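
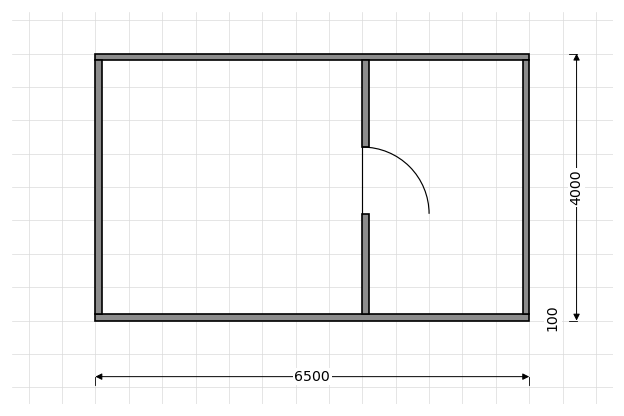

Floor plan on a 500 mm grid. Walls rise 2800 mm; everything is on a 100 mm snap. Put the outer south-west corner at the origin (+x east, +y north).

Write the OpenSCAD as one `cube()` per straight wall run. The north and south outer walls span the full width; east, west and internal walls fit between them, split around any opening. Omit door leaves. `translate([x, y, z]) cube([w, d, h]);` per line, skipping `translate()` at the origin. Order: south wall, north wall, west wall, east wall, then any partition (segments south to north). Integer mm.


cube([6500, 100, 2800]);
translate([0, 3900, 0]) cube([6500, 100, 2800]);
translate([0, 100, 0]) cube([100, 3800, 2800]);
translate([6400, 100, 0]) cube([100, 3800, 2800]);
translate([4000, 100, 0]) cube([100, 1500, 2800]);
translate([4000, 2600, 0]) cube([100, 1300, 2800]);


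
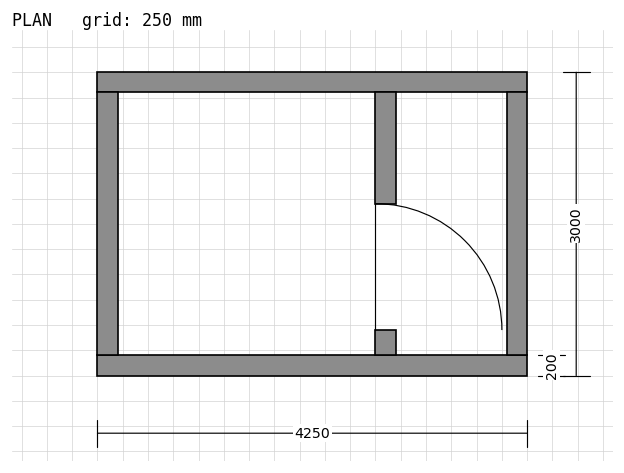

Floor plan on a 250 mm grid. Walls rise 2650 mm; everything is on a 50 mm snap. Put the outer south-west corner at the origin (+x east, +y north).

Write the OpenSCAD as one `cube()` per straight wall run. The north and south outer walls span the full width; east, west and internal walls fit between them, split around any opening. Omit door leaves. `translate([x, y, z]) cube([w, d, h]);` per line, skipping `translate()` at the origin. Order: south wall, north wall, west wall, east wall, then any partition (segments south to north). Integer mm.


cube([4250, 200, 2650]);
translate([0, 2800, 0]) cube([4250, 200, 2650]);
translate([0, 200, 0]) cube([200, 2600, 2650]);
translate([4050, 200, 0]) cube([200, 2600, 2650]);
translate([2750, 200, 0]) cube([200, 250, 2650]);
translate([2750, 1700, 0]) cube([200, 1100, 2650]);


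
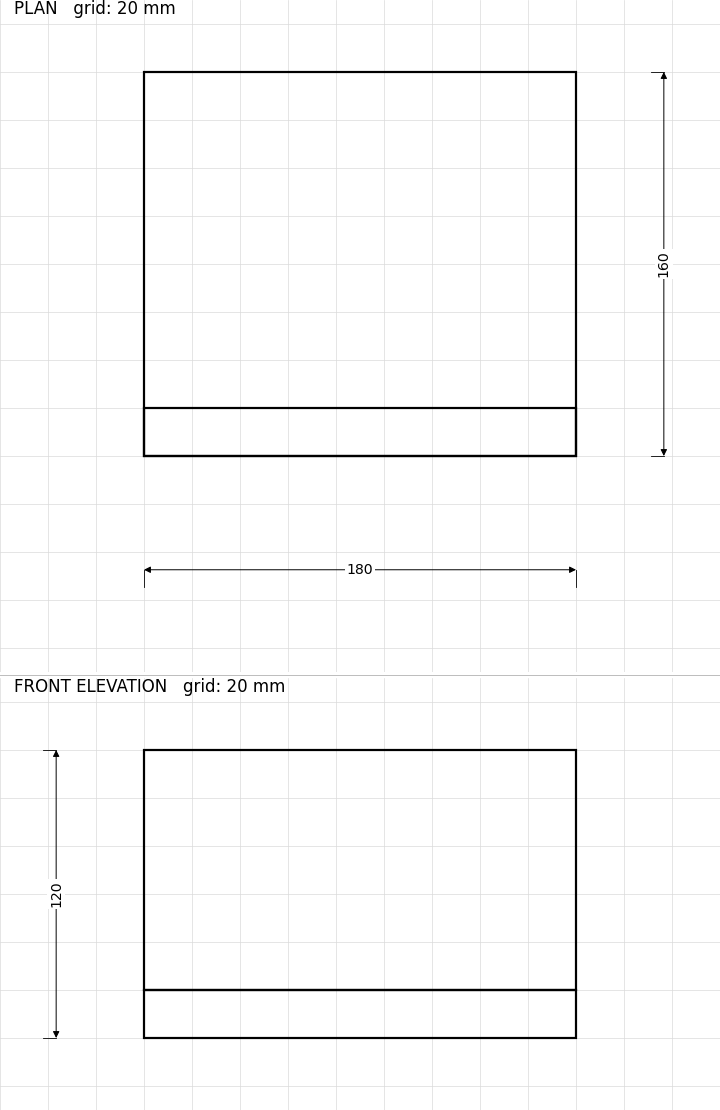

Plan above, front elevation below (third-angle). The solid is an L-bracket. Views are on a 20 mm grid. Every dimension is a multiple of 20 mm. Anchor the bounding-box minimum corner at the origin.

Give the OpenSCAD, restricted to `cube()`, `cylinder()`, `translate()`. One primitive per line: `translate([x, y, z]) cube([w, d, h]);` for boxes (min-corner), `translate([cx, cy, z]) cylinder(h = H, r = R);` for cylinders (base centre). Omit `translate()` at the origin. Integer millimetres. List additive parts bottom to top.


cube([180, 160, 20]);
translate([0, 0, 20]) cube([180, 20, 100]);


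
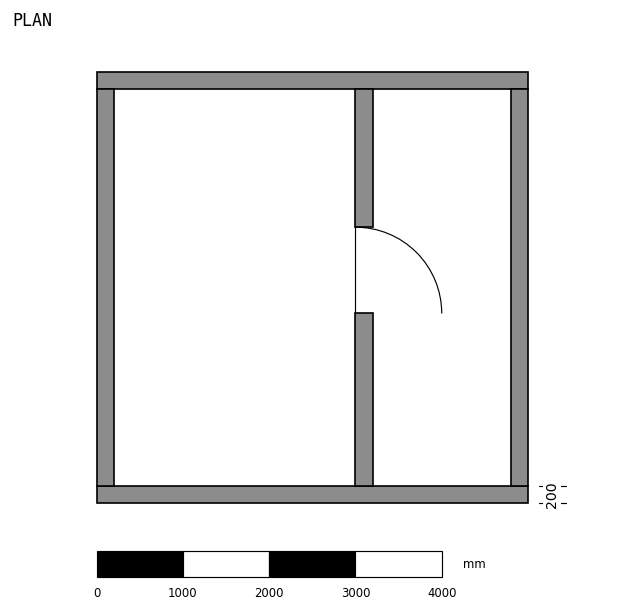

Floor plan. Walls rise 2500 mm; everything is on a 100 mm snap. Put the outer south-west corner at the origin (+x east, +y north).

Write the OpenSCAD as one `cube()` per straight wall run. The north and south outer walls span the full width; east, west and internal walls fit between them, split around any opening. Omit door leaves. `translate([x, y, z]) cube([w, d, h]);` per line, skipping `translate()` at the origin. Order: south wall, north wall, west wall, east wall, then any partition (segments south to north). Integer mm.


cube([5000, 200, 2500]);
translate([0, 4800, 0]) cube([5000, 200, 2500]);
translate([0, 200, 0]) cube([200, 4600, 2500]);
translate([4800, 200, 0]) cube([200, 4600, 2500]);
translate([3000, 200, 0]) cube([200, 2000, 2500]);
translate([3000, 3200, 0]) cube([200, 1600, 2500]);


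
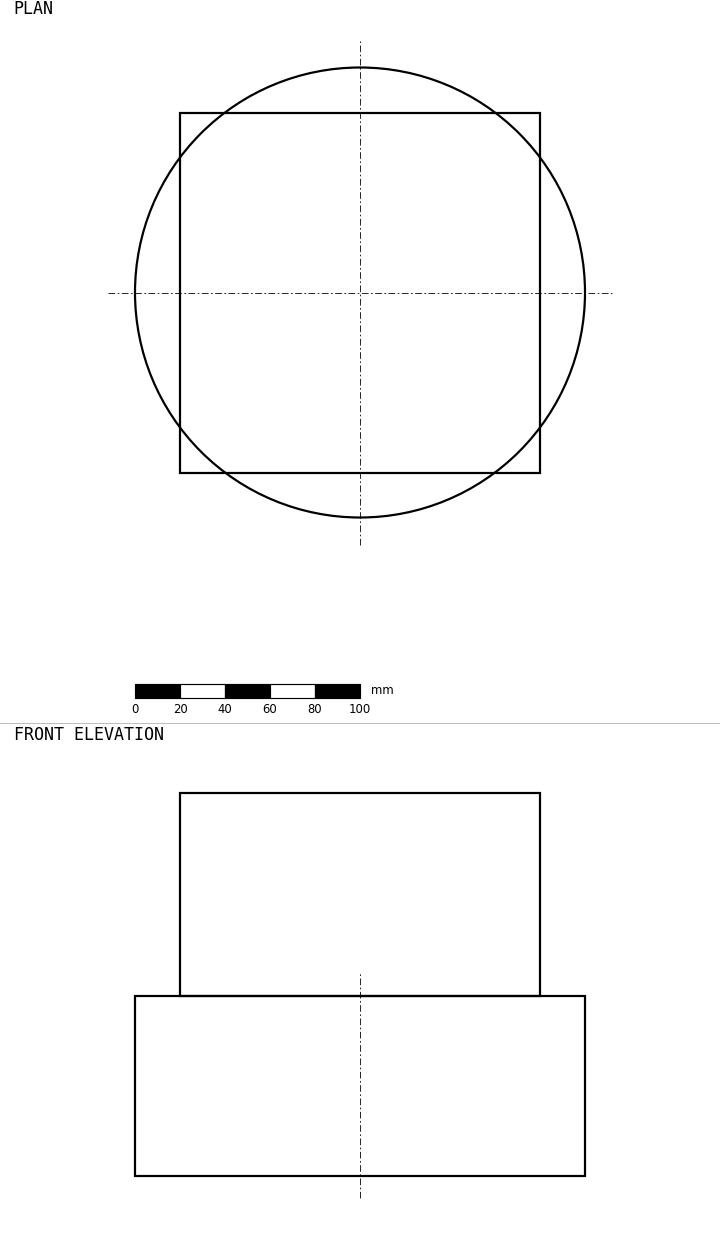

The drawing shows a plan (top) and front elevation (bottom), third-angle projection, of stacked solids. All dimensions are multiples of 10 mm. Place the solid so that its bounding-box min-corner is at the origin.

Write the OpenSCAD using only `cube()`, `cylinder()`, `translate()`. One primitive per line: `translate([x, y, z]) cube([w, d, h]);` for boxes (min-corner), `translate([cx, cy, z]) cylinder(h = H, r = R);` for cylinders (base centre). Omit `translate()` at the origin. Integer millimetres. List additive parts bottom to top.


translate([100, 100, 0]) cylinder(h = 80, r = 100);
translate([20, 20, 80]) cube([160, 160, 90]);


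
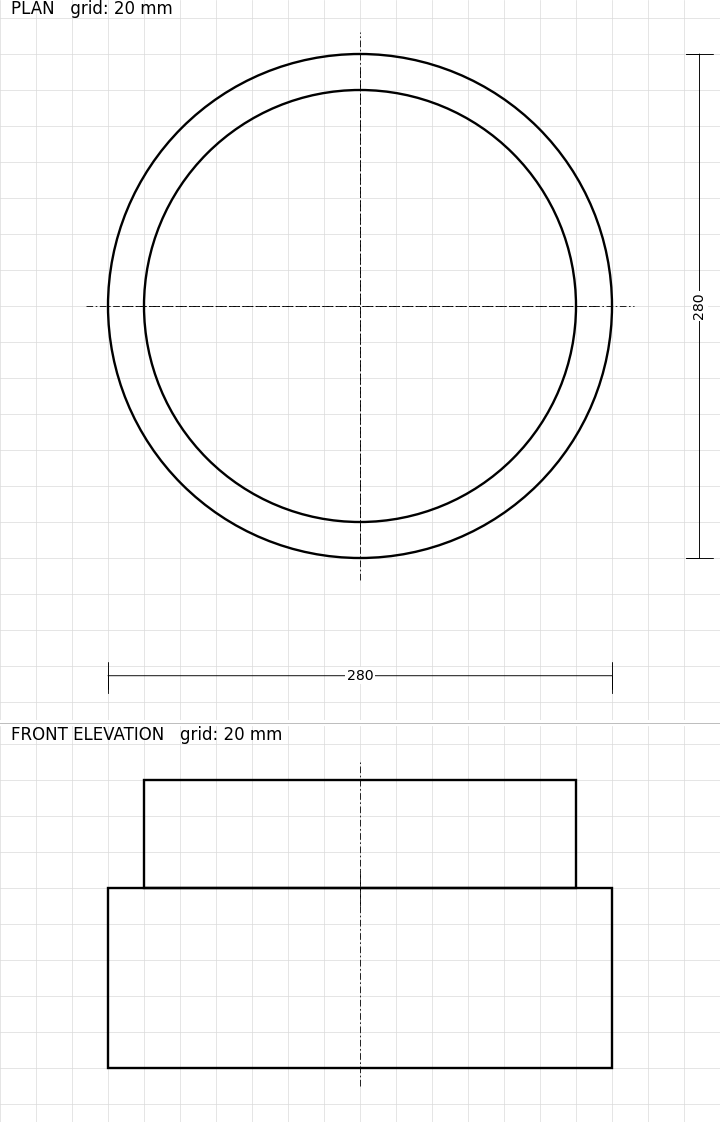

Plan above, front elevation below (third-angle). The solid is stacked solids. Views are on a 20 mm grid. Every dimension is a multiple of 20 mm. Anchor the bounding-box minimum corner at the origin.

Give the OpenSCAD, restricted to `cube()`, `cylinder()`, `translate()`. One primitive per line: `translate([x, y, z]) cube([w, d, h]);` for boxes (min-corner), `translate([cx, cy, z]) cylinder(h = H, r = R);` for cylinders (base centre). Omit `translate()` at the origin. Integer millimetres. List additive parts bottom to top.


translate([140, 140, 0]) cylinder(h = 100, r = 140);
translate([140, 140, 100]) cylinder(h = 60, r = 120);


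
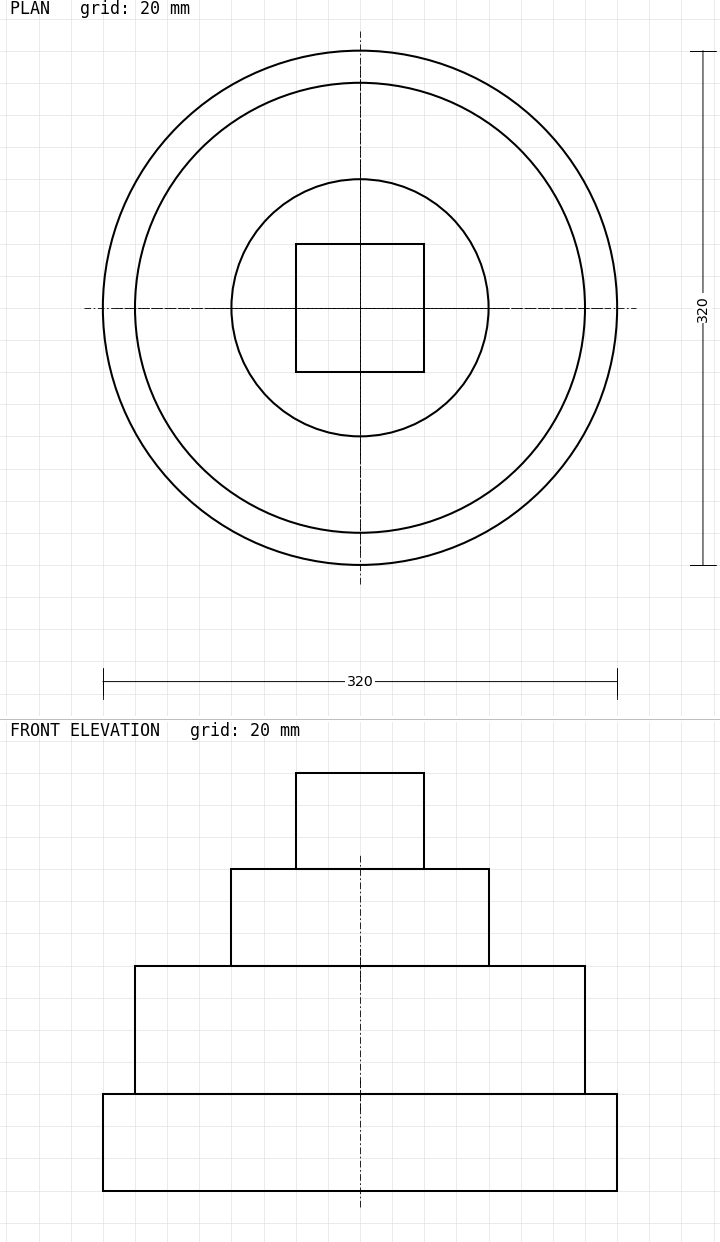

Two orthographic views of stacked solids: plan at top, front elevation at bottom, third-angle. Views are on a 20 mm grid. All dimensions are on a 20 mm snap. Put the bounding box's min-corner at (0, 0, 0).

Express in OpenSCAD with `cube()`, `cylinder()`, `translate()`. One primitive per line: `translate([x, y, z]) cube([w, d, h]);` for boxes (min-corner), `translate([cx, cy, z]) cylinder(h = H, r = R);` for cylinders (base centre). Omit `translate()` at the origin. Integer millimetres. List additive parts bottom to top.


translate([160, 160, 0]) cylinder(h = 60, r = 160);
translate([160, 160, 60]) cylinder(h = 80, r = 140);
translate([160, 160, 140]) cylinder(h = 60, r = 80);
translate([120, 120, 200]) cube([80, 80, 60]);


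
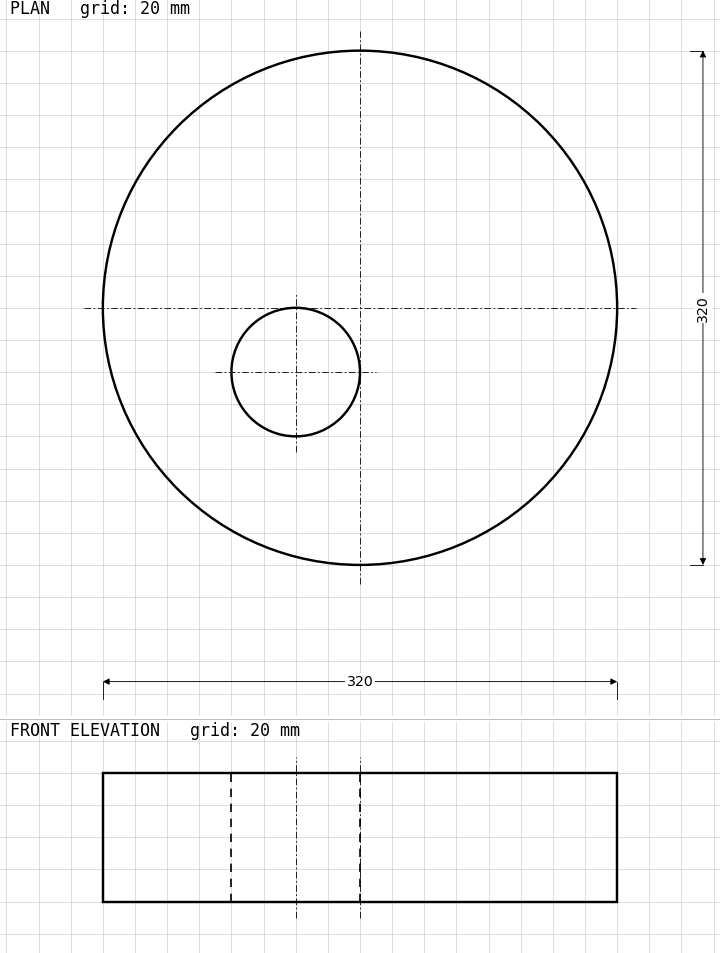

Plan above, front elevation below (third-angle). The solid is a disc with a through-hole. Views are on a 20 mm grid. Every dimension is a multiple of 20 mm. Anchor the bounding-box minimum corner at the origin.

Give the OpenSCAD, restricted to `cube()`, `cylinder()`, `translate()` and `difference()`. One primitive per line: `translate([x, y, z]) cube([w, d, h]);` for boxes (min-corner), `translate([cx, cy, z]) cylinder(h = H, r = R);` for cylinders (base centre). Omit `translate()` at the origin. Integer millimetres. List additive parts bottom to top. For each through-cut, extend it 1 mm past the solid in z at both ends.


difference() {
  translate([160, 160, 0]) cylinder(h = 80, r = 160);
  translate([120, 120, -1]) cylinder(h = 82, r = 40);
}


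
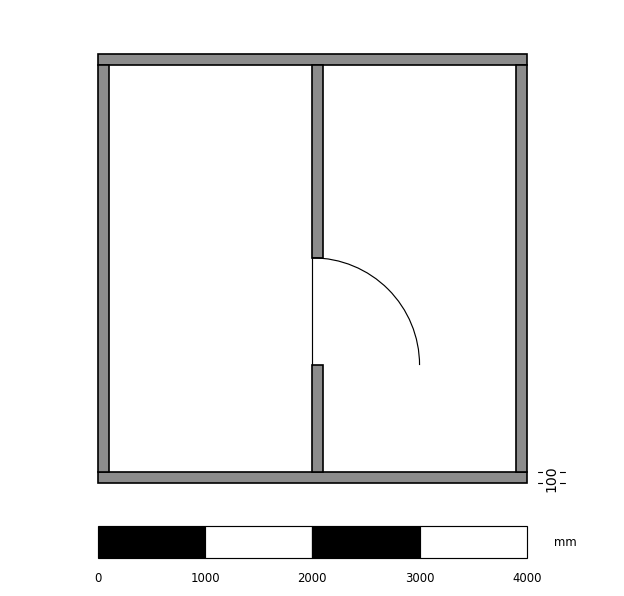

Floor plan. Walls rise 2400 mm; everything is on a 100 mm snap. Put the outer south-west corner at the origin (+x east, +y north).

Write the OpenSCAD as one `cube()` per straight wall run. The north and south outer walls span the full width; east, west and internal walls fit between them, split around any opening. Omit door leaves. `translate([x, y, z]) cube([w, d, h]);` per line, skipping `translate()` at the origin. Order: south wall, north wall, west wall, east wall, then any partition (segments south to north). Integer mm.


cube([4000, 100, 2400]);
translate([0, 3900, 0]) cube([4000, 100, 2400]);
translate([0, 100, 0]) cube([100, 3800, 2400]);
translate([3900, 100, 0]) cube([100, 3800, 2400]);
translate([2000, 100, 0]) cube([100, 1000, 2400]);
translate([2000, 2100, 0]) cube([100, 1800, 2400]);


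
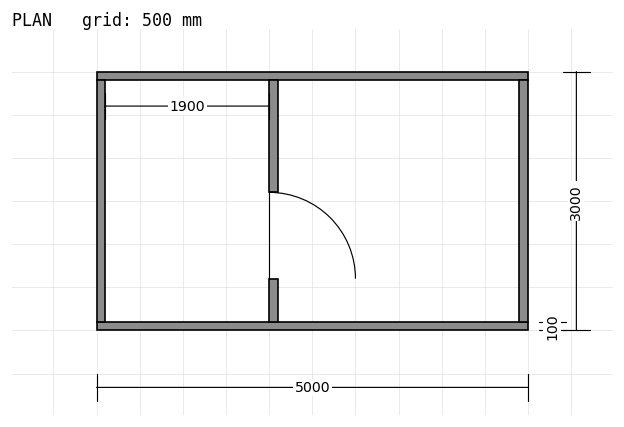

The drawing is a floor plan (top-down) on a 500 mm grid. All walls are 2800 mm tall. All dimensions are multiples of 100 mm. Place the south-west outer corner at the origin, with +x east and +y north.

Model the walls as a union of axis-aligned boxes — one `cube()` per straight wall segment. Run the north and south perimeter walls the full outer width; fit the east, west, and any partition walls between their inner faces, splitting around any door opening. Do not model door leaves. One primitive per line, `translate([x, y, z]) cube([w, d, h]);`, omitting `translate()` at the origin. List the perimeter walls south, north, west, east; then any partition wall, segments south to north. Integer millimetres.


cube([5000, 100, 2800]);
translate([0, 2900, 0]) cube([5000, 100, 2800]);
translate([0, 100, 0]) cube([100, 2800, 2800]);
translate([4900, 100, 0]) cube([100, 2800, 2800]);
translate([2000, 100, 0]) cube([100, 500, 2800]);
translate([2000, 1600, 0]) cube([100, 1300, 2800]);


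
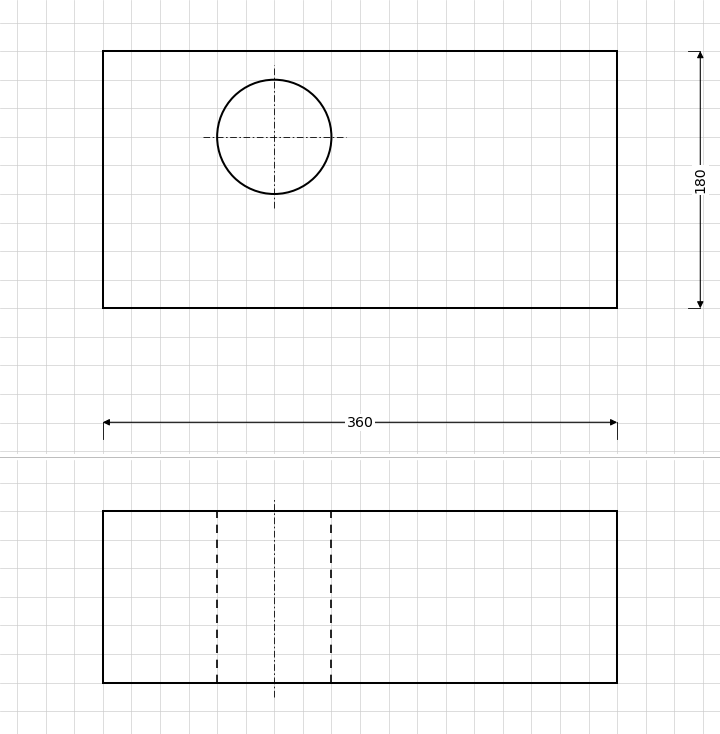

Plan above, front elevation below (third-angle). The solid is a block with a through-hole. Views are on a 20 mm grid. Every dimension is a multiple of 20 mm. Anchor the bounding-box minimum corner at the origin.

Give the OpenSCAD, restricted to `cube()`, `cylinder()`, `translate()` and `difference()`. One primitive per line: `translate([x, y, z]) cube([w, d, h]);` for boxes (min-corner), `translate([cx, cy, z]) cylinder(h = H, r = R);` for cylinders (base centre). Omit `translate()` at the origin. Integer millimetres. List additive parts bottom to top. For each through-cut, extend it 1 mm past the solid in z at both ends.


difference() {
  cube([360, 180, 120]);
  translate([120, 120, -1]) cylinder(h = 122, r = 40);
}


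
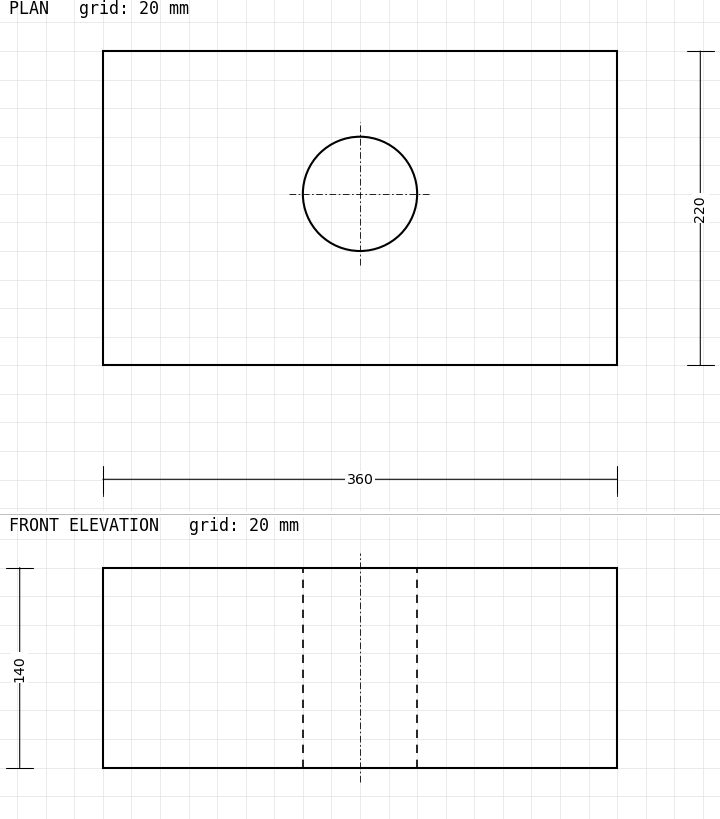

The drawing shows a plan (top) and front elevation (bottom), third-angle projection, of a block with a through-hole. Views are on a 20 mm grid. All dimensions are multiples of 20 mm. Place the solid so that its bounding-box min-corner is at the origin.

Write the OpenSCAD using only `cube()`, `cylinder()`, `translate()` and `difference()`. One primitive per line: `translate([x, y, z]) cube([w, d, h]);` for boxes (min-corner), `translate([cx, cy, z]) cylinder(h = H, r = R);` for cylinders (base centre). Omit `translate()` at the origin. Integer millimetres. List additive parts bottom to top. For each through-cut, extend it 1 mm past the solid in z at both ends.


difference() {
  cube([360, 220, 140]);
  translate([180, 120, -1]) cylinder(h = 142, r = 40);
}


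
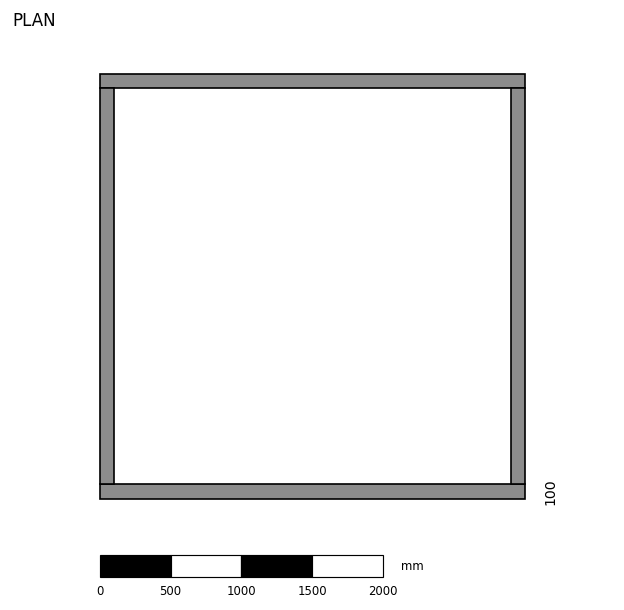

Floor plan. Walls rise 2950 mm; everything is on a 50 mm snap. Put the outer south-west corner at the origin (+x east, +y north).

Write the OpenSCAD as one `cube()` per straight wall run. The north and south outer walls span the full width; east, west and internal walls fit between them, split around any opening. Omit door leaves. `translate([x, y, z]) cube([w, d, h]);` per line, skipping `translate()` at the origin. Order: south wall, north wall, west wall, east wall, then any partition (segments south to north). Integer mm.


cube([3000, 100, 2950]);
translate([0, 2900, 0]) cube([3000, 100, 2950]);
translate([0, 100, 0]) cube([100, 2800, 2950]);
translate([2900, 100, 0]) cube([100, 2800, 2950]);


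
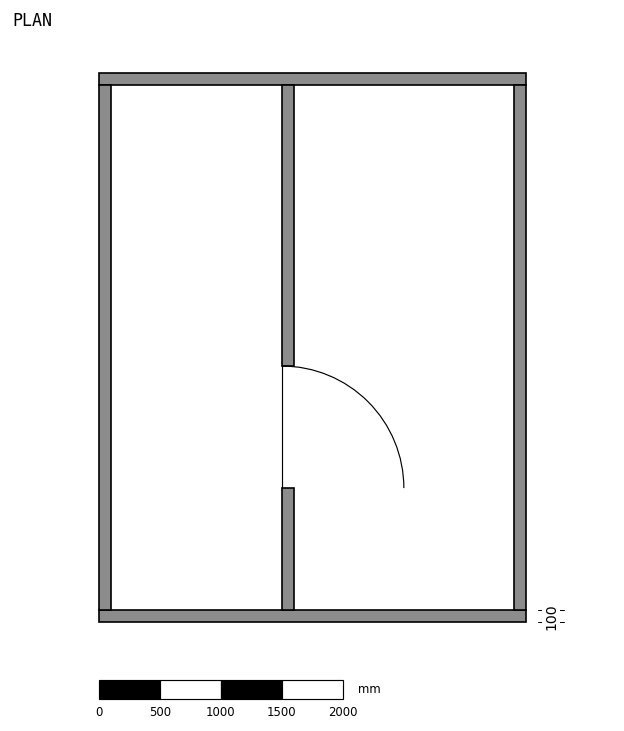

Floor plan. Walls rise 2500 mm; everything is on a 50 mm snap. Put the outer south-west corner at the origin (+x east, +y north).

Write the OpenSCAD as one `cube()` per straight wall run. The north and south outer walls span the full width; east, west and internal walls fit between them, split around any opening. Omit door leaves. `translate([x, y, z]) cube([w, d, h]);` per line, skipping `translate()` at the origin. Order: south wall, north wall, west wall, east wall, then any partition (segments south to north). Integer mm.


cube([3500, 100, 2500]);
translate([0, 4400, 0]) cube([3500, 100, 2500]);
translate([0, 100, 0]) cube([100, 4300, 2500]);
translate([3400, 100, 0]) cube([100, 4300, 2500]);
translate([1500, 100, 0]) cube([100, 1000, 2500]);
translate([1500, 2100, 0]) cube([100, 2300, 2500]);


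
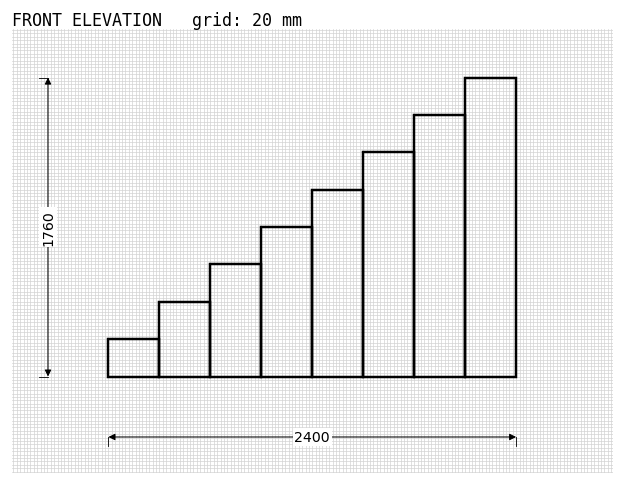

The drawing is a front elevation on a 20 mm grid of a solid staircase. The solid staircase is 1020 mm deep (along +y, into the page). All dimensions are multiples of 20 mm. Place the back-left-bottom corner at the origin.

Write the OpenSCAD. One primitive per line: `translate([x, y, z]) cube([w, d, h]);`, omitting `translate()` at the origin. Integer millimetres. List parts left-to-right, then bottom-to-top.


cube([300, 1020, 220]);
translate([300, 0, 0]) cube([300, 1020, 440]);
translate([600, 0, 0]) cube([300, 1020, 660]);
translate([900, 0, 0]) cube([300, 1020, 880]);
translate([1200, 0, 0]) cube([300, 1020, 1100]);
translate([1500, 0, 0]) cube([300, 1020, 1320]);
translate([1800, 0, 0]) cube([300, 1020, 1540]);
translate([2100, 0, 0]) cube([300, 1020, 1760]);


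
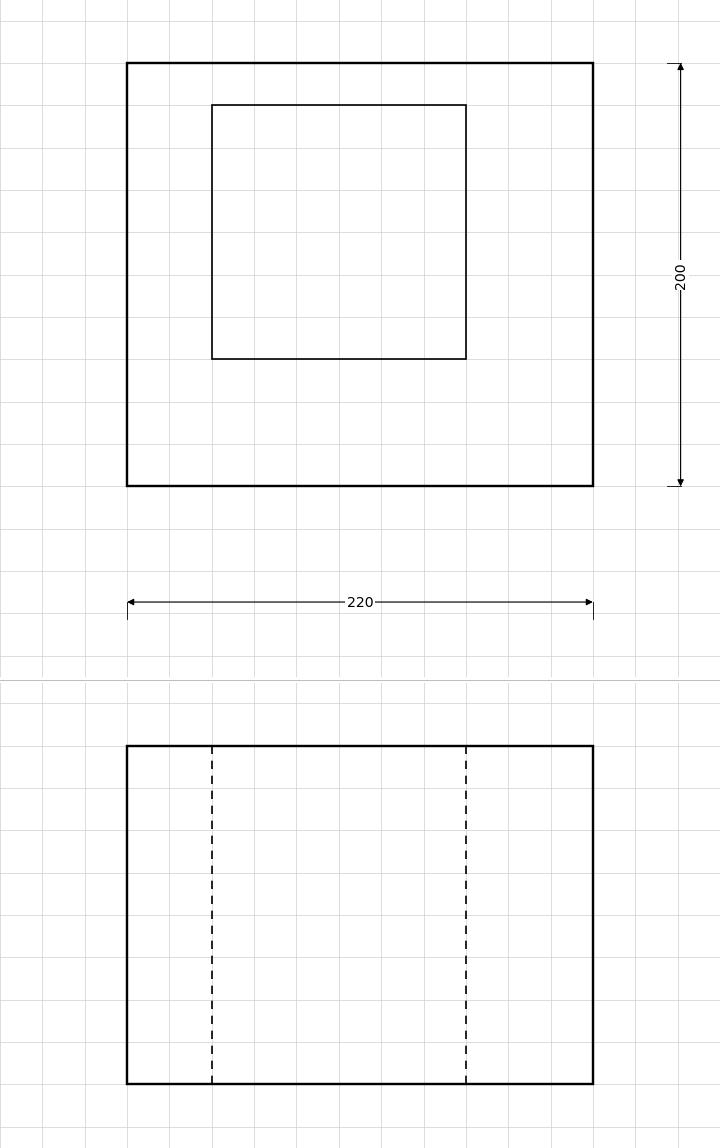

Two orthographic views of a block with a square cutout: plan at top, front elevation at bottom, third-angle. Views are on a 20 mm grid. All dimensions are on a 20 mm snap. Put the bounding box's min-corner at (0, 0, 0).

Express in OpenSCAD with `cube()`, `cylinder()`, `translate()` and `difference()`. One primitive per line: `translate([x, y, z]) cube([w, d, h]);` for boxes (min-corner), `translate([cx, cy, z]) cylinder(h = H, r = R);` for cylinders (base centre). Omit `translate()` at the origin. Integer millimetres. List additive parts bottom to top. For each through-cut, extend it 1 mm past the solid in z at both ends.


difference() {
  cube([220, 200, 160]);
  translate([40, 60, -1]) cube([120, 120, 162]);
}


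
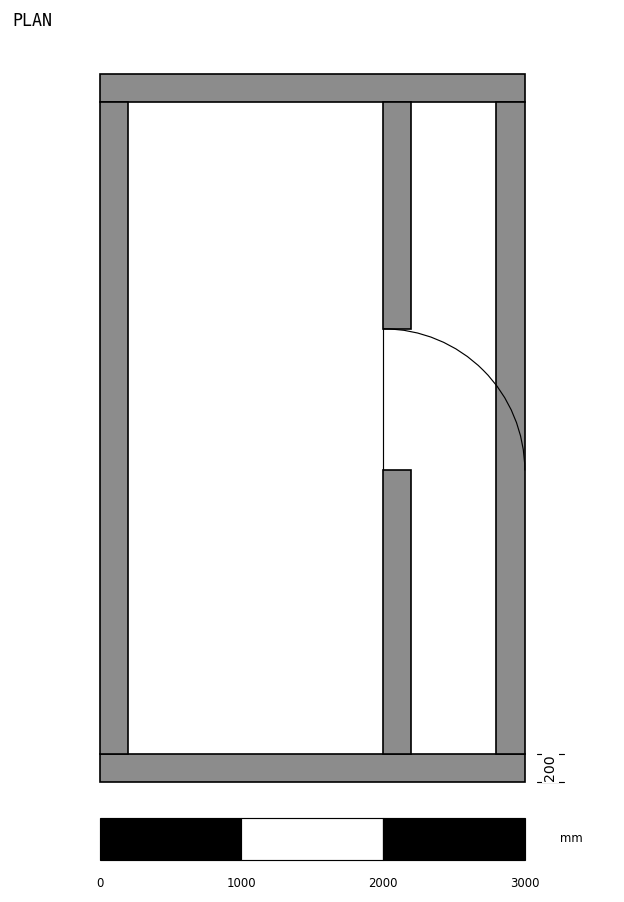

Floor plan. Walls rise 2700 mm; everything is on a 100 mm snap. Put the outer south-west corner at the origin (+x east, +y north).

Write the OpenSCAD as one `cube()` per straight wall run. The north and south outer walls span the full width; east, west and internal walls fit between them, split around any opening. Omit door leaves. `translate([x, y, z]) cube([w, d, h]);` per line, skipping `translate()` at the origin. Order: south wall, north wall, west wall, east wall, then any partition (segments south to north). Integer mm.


cube([3000, 200, 2700]);
translate([0, 4800, 0]) cube([3000, 200, 2700]);
translate([0, 200, 0]) cube([200, 4600, 2700]);
translate([2800, 200, 0]) cube([200, 4600, 2700]);
translate([2000, 200, 0]) cube([200, 2000, 2700]);
translate([2000, 3200, 0]) cube([200, 1600, 2700]);


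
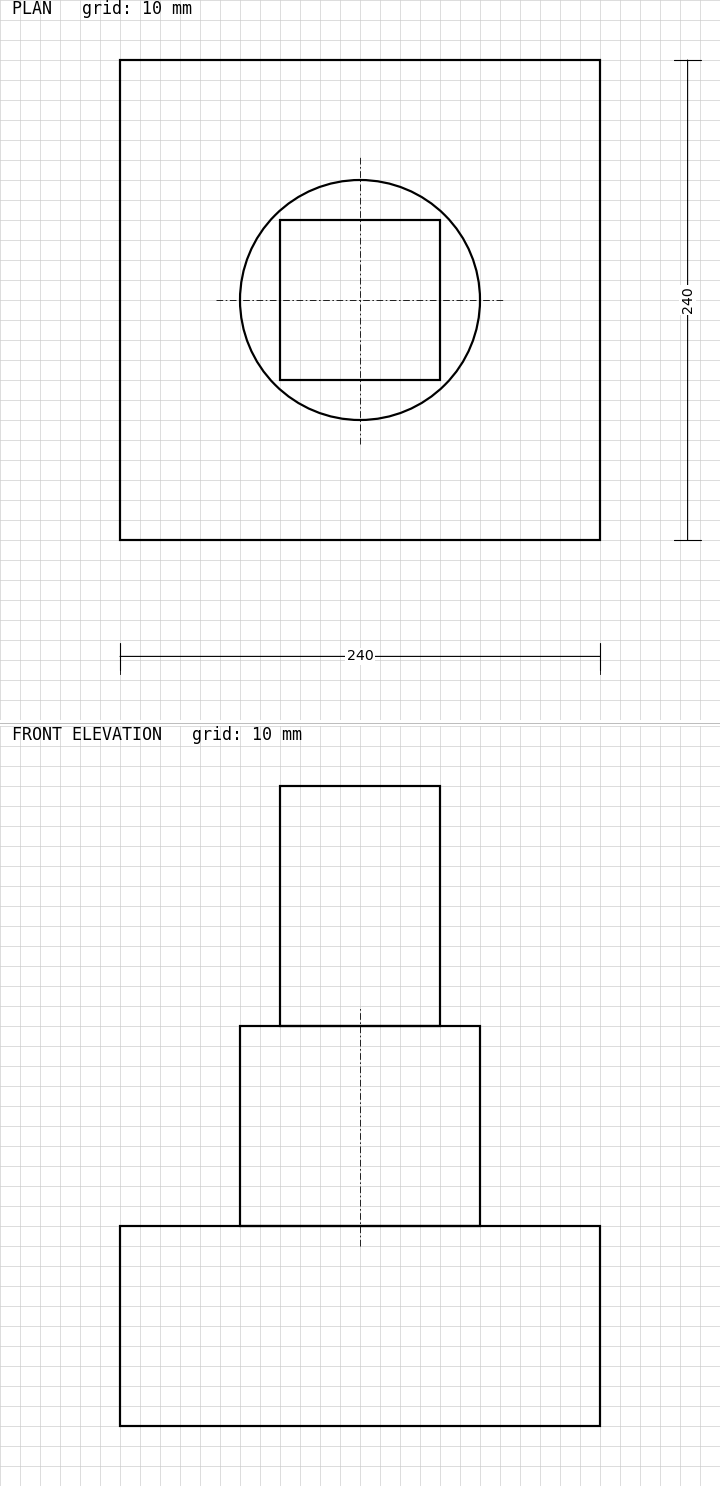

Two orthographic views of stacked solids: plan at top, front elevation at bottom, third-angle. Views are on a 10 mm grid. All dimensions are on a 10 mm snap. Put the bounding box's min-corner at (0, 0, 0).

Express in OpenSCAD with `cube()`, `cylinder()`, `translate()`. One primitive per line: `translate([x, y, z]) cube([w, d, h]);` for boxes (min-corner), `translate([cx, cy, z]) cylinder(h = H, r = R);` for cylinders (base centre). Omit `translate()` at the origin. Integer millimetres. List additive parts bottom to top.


cube([240, 240, 100]);
translate([120, 120, 100]) cylinder(h = 100, r = 60);
translate([80, 80, 200]) cube([80, 80, 120]);


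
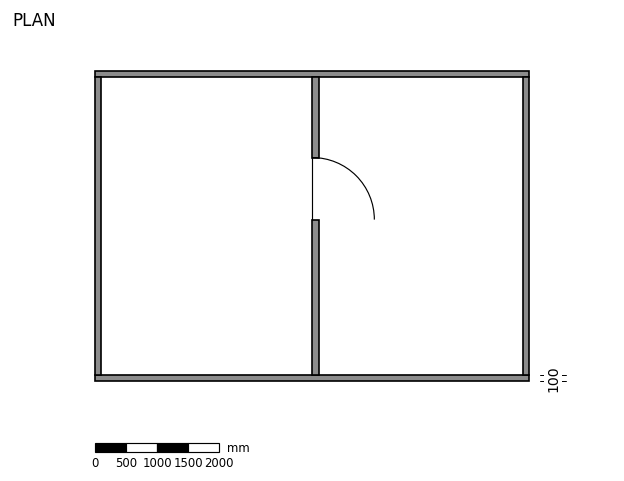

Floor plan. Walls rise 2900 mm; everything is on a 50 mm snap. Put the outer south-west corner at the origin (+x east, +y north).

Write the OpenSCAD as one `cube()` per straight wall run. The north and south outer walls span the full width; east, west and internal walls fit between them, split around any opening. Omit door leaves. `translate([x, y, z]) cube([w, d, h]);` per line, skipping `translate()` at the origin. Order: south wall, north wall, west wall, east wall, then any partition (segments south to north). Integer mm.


cube([7000, 100, 2900]);
translate([0, 4900, 0]) cube([7000, 100, 2900]);
translate([0, 100, 0]) cube([100, 4800, 2900]);
translate([6900, 100, 0]) cube([100, 4800, 2900]);
translate([3500, 100, 0]) cube([100, 2500, 2900]);
translate([3500, 3600, 0]) cube([100, 1300, 2900]);


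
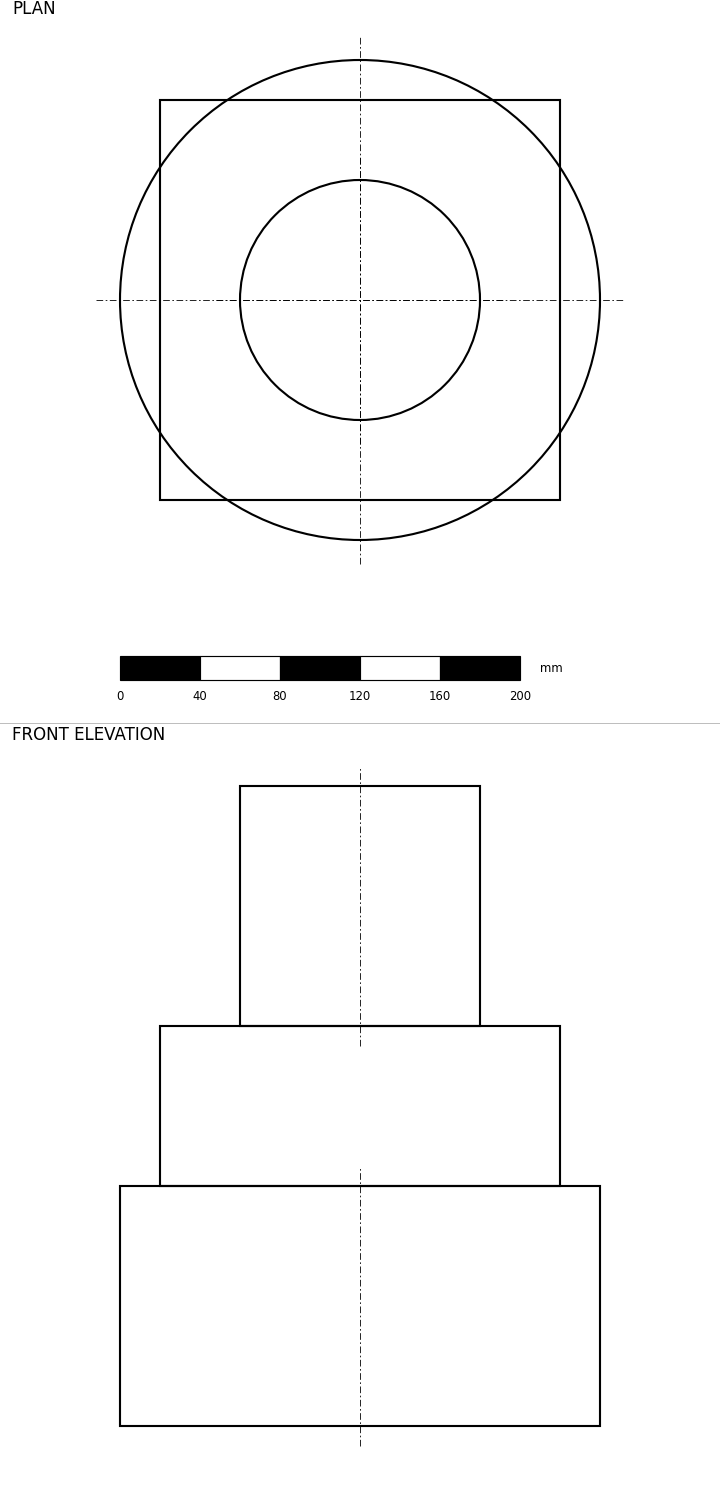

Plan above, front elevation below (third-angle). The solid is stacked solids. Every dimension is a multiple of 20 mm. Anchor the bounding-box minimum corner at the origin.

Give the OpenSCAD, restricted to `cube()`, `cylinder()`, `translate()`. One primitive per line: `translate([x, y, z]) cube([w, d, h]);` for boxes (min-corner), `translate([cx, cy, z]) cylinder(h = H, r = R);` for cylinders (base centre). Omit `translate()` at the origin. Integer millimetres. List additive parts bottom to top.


translate([120, 120, 0]) cylinder(h = 120, r = 120);
translate([20, 20, 120]) cube([200, 200, 80]);
translate([120, 120, 200]) cylinder(h = 120, r = 60);


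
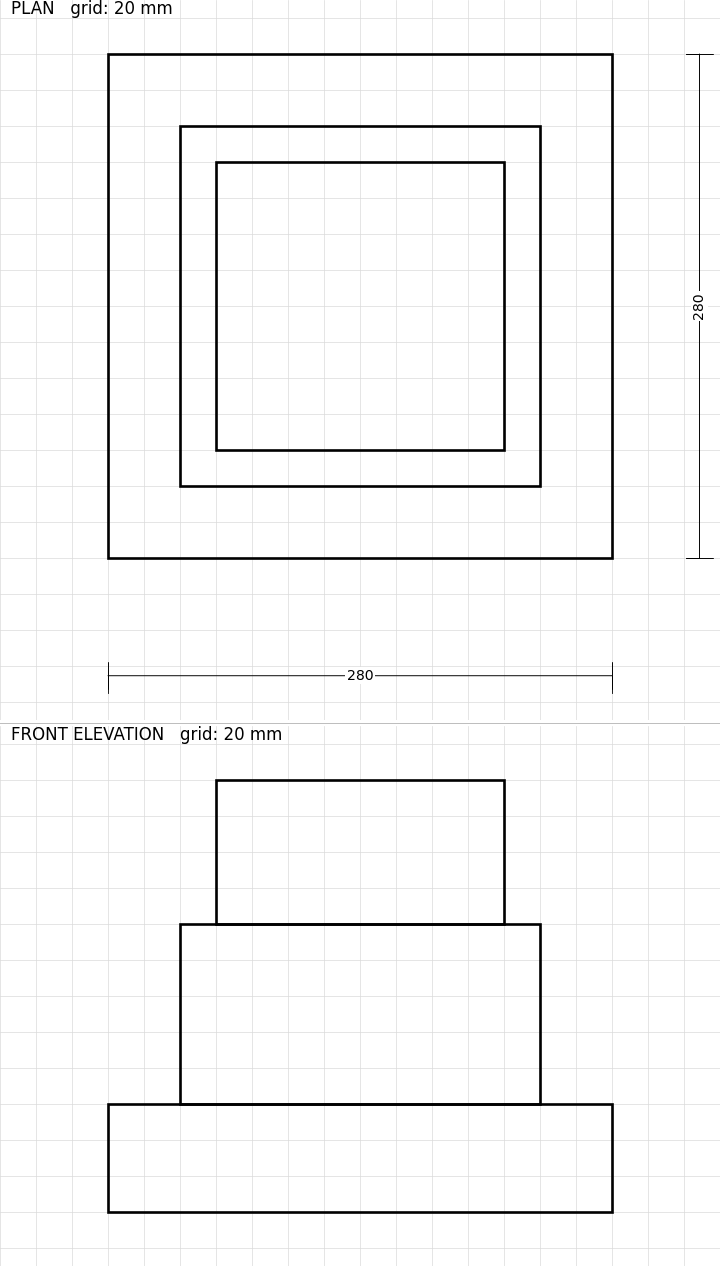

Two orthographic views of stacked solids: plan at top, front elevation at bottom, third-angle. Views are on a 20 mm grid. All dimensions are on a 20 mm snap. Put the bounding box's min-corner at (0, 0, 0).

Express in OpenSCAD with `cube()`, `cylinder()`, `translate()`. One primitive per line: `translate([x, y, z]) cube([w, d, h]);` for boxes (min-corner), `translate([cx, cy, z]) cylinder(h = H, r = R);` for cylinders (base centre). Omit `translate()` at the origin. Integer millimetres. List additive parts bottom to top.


cube([280, 280, 60]);
translate([40, 40, 60]) cube([200, 200, 100]);
translate([60, 60, 160]) cube([160, 160, 80]);


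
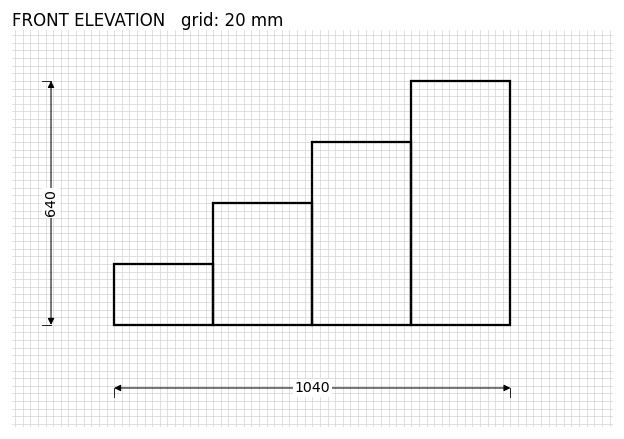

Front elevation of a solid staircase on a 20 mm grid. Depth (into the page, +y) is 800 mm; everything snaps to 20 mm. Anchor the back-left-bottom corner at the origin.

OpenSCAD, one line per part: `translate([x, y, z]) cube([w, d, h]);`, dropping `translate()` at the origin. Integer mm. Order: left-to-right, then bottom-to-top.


cube([260, 800, 160]);
translate([260, 0, 0]) cube([260, 800, 320]);
translate([520, 0, 0]) cube([260, 800, 480]);
translate([780, 0, 0]) cube([260, 800, 640]);


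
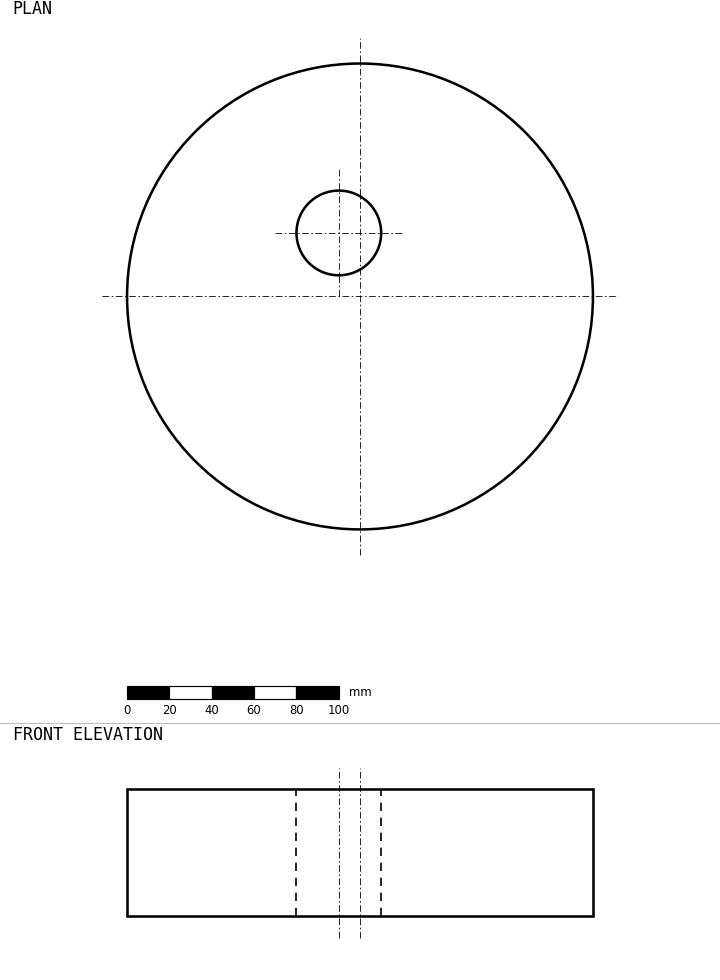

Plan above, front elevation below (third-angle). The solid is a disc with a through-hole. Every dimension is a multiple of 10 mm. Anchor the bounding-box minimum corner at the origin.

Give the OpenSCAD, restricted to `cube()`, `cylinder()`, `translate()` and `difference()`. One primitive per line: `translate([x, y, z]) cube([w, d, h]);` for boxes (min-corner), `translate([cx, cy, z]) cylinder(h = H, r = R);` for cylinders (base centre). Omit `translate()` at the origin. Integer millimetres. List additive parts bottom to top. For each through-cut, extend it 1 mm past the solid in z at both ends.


difference() {
  translate([110, 110, 0]) cylinder(h = 60, r = 110);
  translate([100, 140, -1]) cylinder(h = 62, r = 20);
}


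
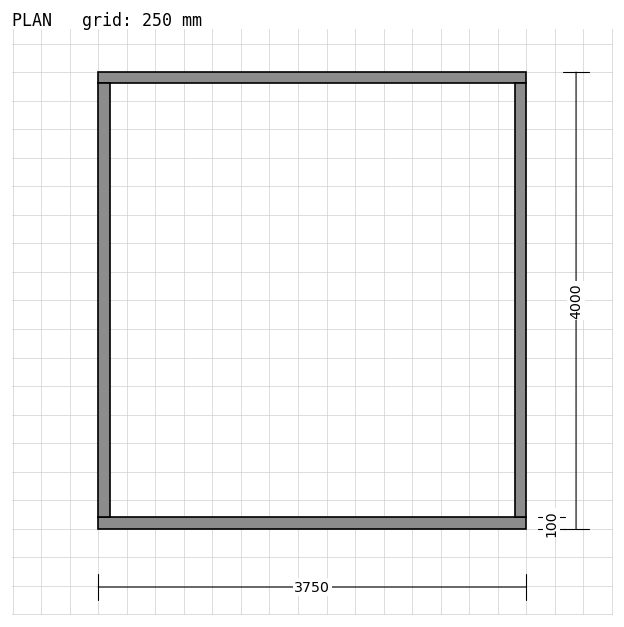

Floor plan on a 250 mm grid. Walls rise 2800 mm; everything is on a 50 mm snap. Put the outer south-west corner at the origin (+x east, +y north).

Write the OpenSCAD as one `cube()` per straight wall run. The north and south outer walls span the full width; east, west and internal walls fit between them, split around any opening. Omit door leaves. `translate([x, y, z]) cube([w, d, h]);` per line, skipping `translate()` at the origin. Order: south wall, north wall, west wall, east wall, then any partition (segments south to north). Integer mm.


cube([3750, 100, 2800]);
translate([0, 3900, 0]) cube([3750, 100, 2800]);
translate([0, 100, 0]) cube([100, 3800, 2800]);
translate([3650, 100, 0]) cube([100, 3800, 2800]);


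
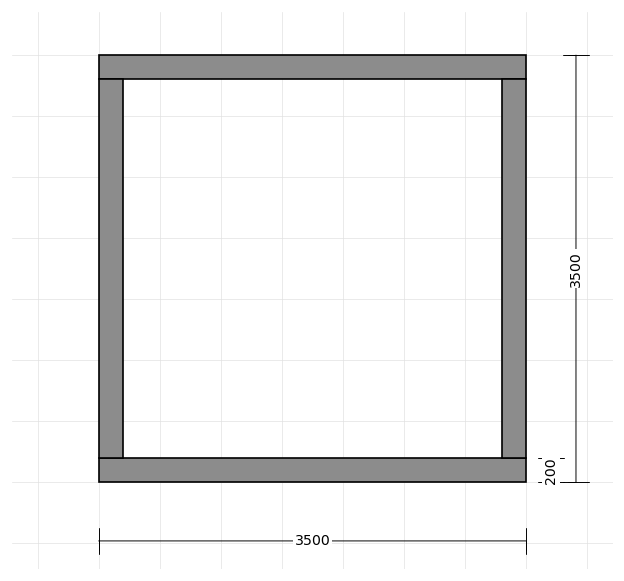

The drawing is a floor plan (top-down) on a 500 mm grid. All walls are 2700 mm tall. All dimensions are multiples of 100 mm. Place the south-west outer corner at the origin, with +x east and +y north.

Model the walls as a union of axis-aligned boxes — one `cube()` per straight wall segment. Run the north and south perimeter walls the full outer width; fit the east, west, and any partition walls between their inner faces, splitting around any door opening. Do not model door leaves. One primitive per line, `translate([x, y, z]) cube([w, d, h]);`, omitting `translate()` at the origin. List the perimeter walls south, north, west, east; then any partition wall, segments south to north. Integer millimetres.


cube([3500, 200, 2700]);
translate([0, 3300, 0]) cube([3500, 200, 2700]);
translate([0, 200, 0]) cube([200, 3100, 2700]);
translate([3300, 200, 0]) cube([200, 3100, 2700]);


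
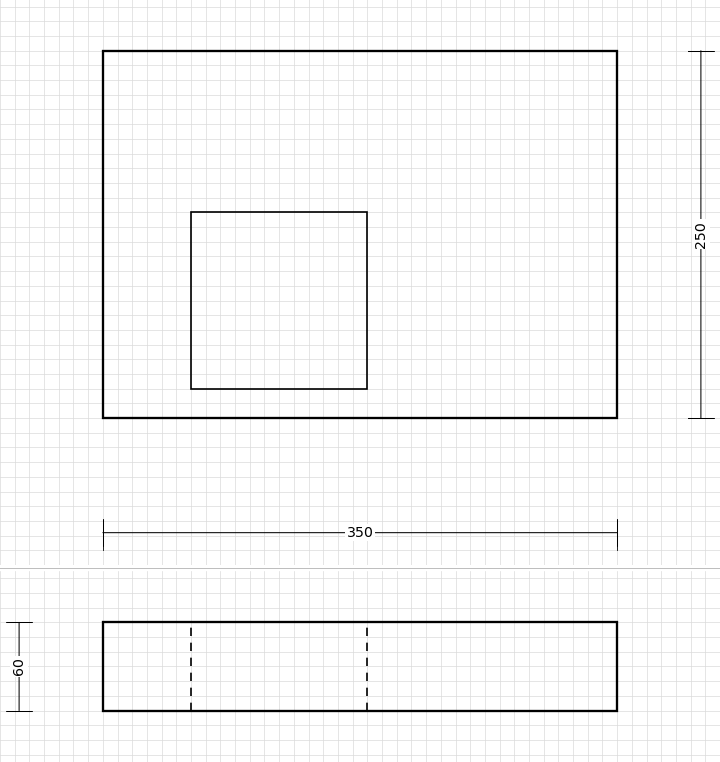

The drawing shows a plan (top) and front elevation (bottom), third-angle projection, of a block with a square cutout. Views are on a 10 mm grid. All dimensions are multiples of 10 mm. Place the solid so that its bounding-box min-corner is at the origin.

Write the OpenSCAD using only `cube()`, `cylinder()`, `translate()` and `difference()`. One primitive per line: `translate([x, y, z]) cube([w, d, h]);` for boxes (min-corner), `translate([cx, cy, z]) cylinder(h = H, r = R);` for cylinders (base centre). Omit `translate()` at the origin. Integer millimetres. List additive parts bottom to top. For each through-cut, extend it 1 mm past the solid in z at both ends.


difference() {
  cube([350, 250, 60]);
  translate([60, 20, -1]) cube([120, 120, 62]);
}


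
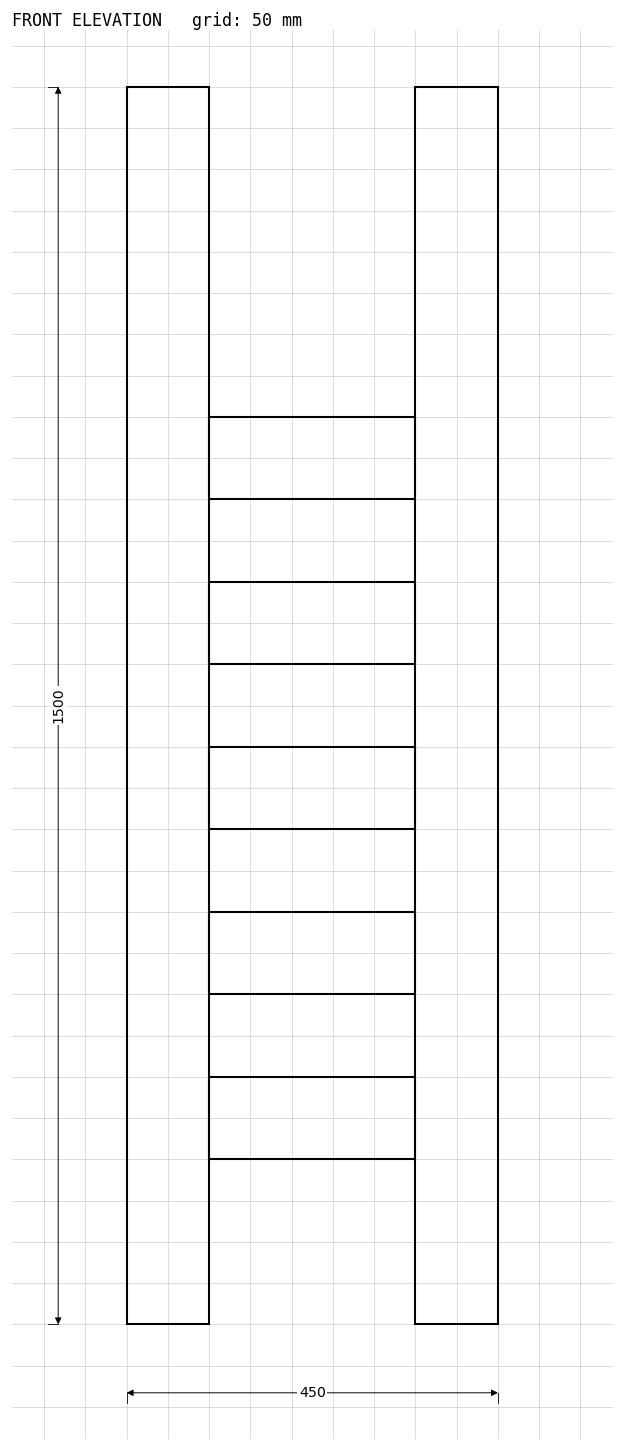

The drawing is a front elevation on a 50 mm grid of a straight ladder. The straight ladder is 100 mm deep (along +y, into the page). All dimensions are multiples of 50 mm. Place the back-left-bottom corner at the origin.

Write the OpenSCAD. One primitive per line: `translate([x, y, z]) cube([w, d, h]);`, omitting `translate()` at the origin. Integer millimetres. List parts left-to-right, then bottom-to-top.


cube([100, 100, 1500]);
translate([100, 0, 200]) cube([250, 100, 100]);
translate([100, 0, 400]) cube([250, 100, 100]);
translate([100, 0, 600]) cube([250, 100, 100]);
translate([100, 0, 800]) cube([250, 100, 100]);
translate([100, 0, 1000]) cube([250, 100, 100]);
translate([350, 0, 0]) cube([100, 100, 1500]);


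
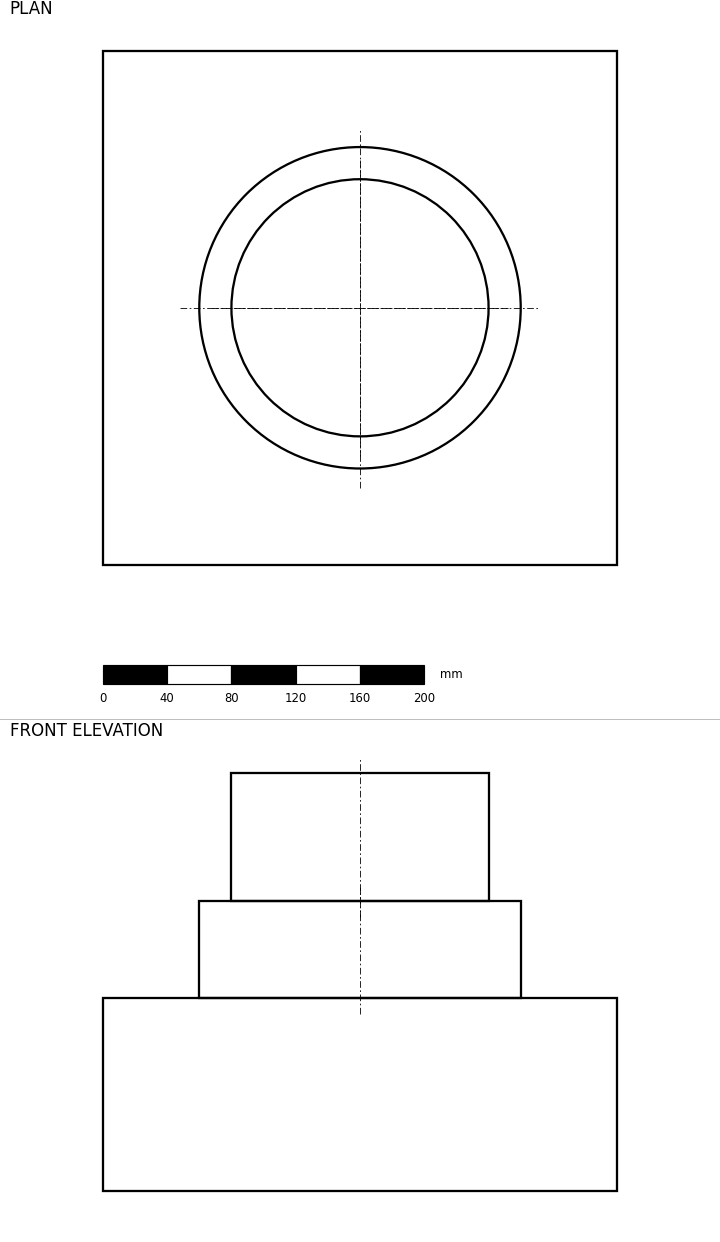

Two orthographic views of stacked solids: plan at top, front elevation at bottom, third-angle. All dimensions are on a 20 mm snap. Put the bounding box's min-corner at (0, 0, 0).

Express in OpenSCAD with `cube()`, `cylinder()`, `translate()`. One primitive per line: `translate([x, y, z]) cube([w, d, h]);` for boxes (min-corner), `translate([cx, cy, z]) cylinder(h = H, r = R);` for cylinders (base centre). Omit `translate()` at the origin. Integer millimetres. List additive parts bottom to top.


cube([320, 320, 120]);
translate([160, 160, 120]) cylinder(h = 60, r = 100);
translate([160, 160, 180]) cylinder(h = 80, r = 80);


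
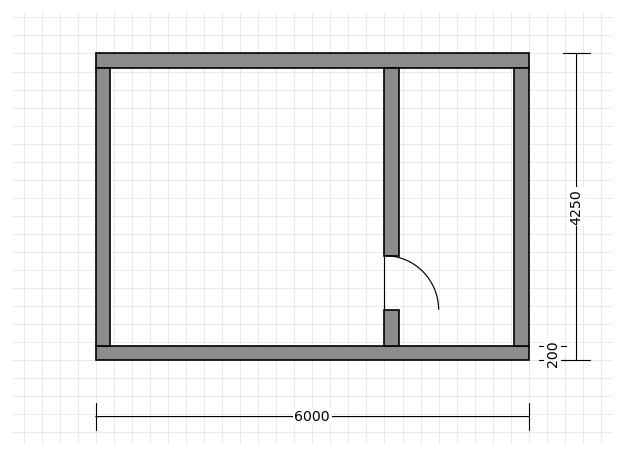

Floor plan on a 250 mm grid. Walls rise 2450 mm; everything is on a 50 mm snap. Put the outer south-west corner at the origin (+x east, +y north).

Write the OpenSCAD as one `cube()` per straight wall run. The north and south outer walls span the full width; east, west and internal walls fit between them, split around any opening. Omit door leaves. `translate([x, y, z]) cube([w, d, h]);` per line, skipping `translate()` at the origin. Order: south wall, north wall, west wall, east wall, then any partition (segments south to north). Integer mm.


cube([6000, 200, 2450]);
translate([0, 4050, 0]) cube([6000, 200, 2450]);
translate([0, 200, 0]) cube([200, 3850, 2450]);
translate([5800, 200, 0]) cube([200, 3850, 2450]);
translate([4000, 200, 0]) cube([200, 500, 2450]);
translate([4000, 1450, 0]) cube([200, 2600, 2450]);


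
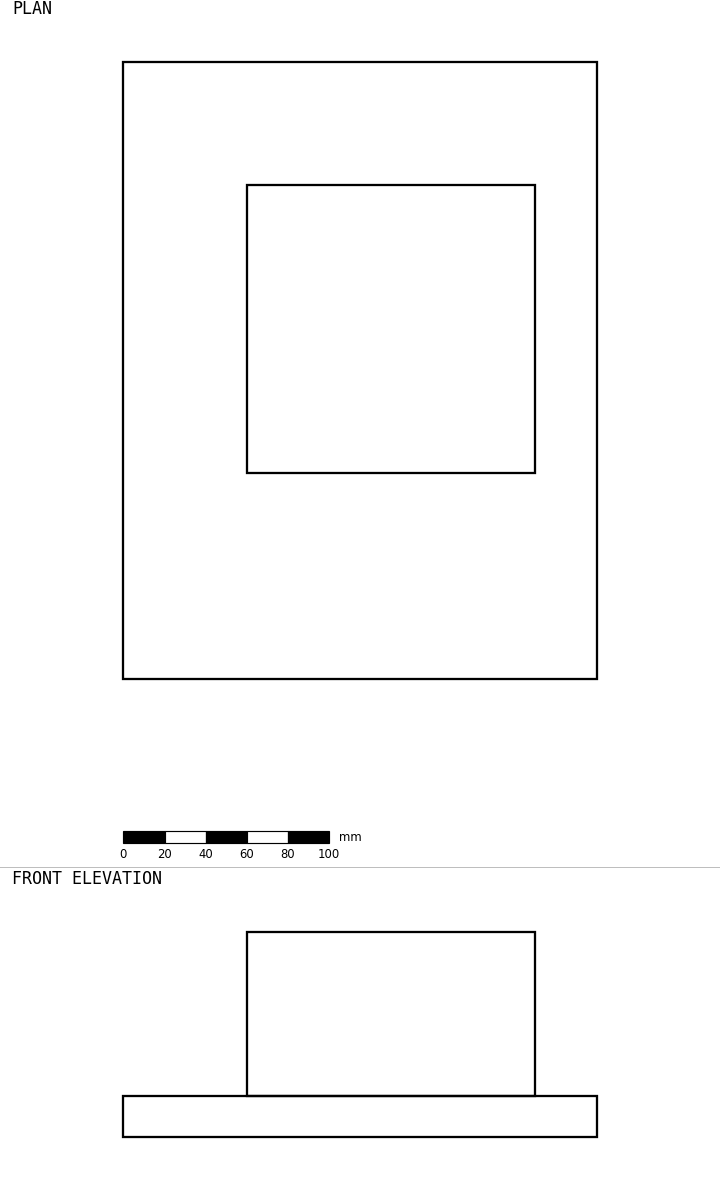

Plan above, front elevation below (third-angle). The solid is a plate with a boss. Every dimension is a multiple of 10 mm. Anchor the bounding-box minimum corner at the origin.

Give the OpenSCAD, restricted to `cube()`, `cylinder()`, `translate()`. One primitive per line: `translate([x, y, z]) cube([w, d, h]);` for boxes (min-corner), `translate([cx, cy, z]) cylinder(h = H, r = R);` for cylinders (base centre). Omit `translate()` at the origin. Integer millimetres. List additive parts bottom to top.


cube([230, 300, 20]);
translate([60, 100, 20]) cube([140, 140, 80]);


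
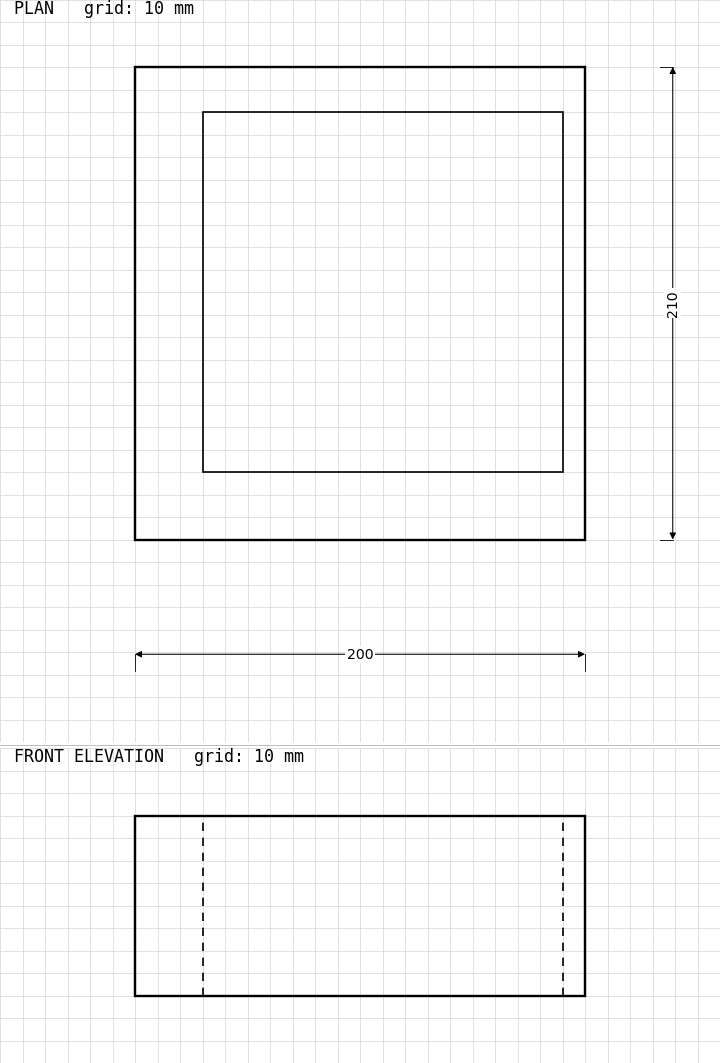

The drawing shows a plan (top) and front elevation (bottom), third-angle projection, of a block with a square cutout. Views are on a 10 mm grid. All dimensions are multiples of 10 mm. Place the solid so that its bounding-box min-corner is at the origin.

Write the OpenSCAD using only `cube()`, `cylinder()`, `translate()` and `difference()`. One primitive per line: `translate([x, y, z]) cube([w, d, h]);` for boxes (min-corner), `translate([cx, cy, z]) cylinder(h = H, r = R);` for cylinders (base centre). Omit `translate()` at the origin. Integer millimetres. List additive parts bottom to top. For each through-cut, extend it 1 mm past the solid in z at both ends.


difference() {
  cube([200, 210, 80]);
  translate([30, 30, -1]) cube([160, 160, 82]);
}


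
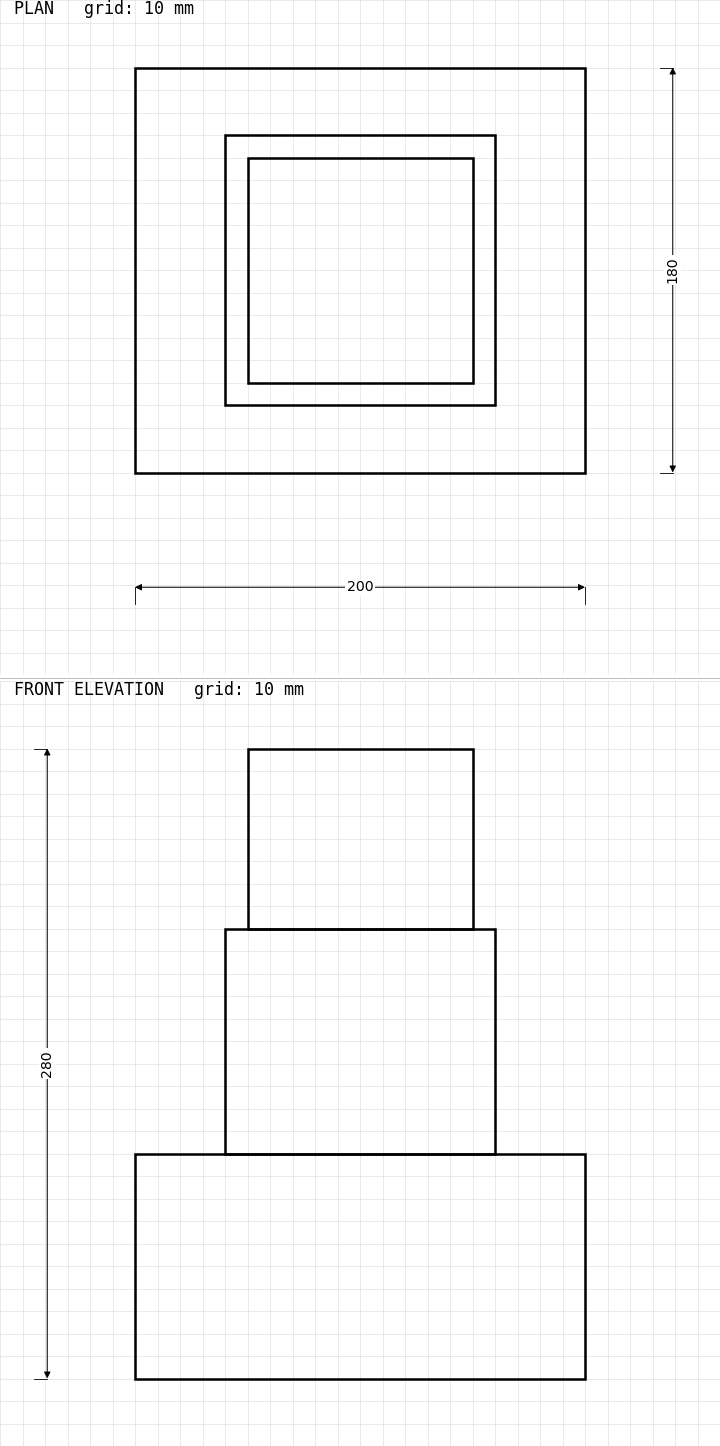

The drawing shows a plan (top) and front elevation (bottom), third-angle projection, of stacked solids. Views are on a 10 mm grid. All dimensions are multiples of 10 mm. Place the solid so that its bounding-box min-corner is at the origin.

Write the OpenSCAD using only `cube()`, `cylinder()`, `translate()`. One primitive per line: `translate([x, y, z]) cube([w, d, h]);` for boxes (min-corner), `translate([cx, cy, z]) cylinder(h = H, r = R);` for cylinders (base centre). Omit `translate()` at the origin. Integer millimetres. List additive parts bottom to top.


cube([200, 180, 100]);
translate([40, 30, 100]) cube([120, 120, 100]);
translate([50, 40, 200]) cube([100, 100, 80]);


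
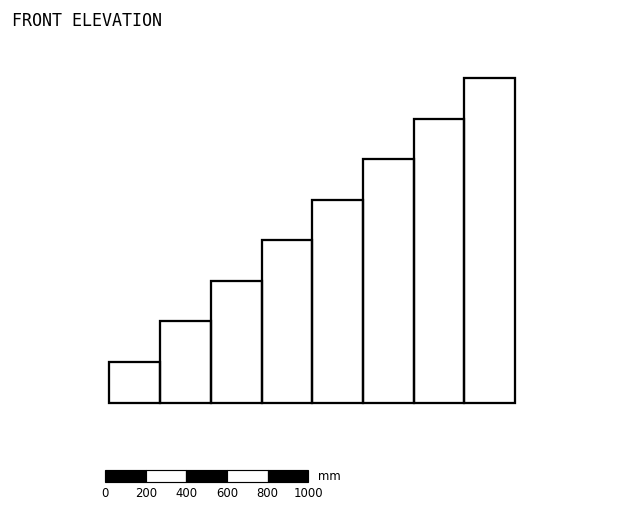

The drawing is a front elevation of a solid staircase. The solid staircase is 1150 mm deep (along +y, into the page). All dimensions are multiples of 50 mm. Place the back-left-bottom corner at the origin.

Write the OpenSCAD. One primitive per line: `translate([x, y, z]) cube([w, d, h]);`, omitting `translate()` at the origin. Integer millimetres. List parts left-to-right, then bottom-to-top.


cube([250, 1150, 200]);
translate([250, 0, 0]) cube([250, 1150, 400]);
translate([500, 0, 0]) cube([250, 1150, 600]);
translate([750, 0, 0]) cube([250, 1150, 800]);
translate([1000, 0, 0]) cube([250, 1150, 1000]);
translate([1250, 0, 0]) cube([250, 1150, 1200]);
translate([1500, 0, 0]) cube([250, 1150, 1400]);
translate([1750, 0, 0]) cube([250, 1150, 1600]);


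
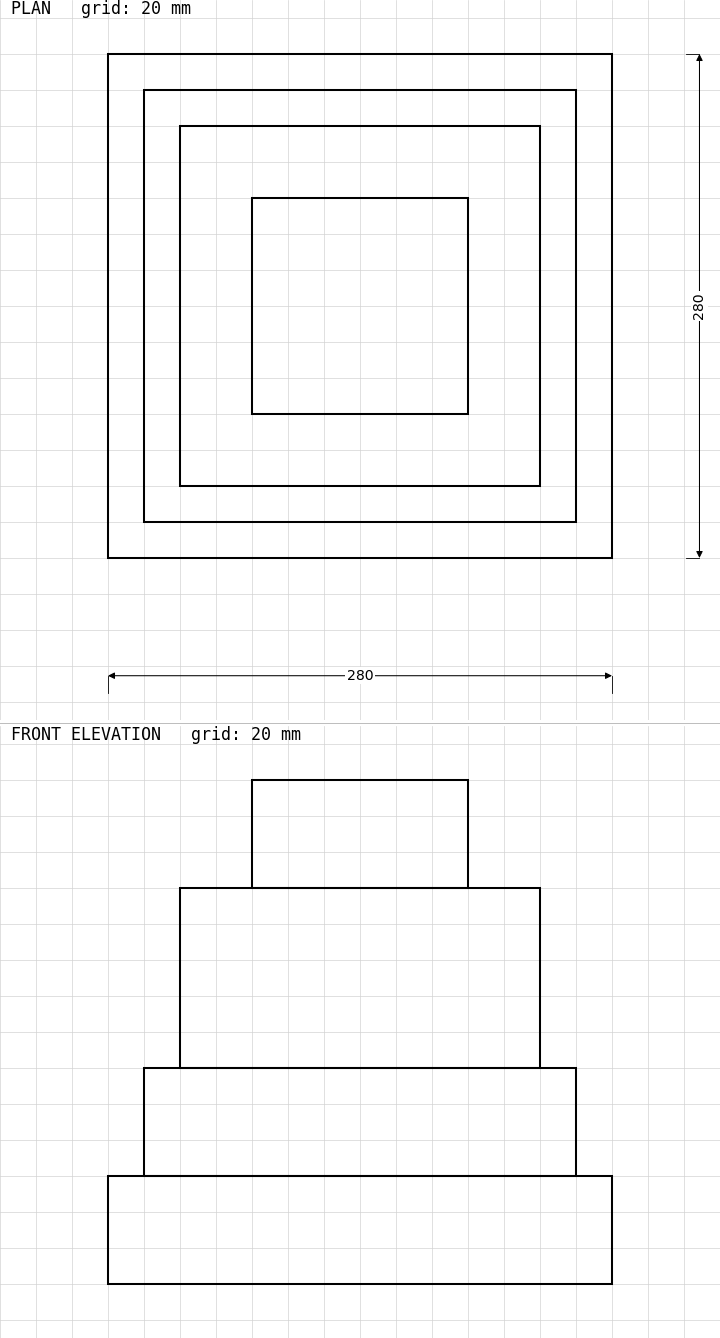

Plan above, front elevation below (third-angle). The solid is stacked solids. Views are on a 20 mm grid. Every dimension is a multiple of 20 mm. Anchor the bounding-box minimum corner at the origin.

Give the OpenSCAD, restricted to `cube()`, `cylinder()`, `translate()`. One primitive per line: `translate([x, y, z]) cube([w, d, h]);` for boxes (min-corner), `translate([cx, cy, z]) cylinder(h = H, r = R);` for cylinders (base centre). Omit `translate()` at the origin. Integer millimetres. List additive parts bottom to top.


cube([280, 280, 60]);
translate([20, 20, 60]) cube([240, 240, 60]);
translate([40, 40, 120]) cube([200, 200, 100]);
translate([80, 80, 220]) cube([120, 120, 60]);


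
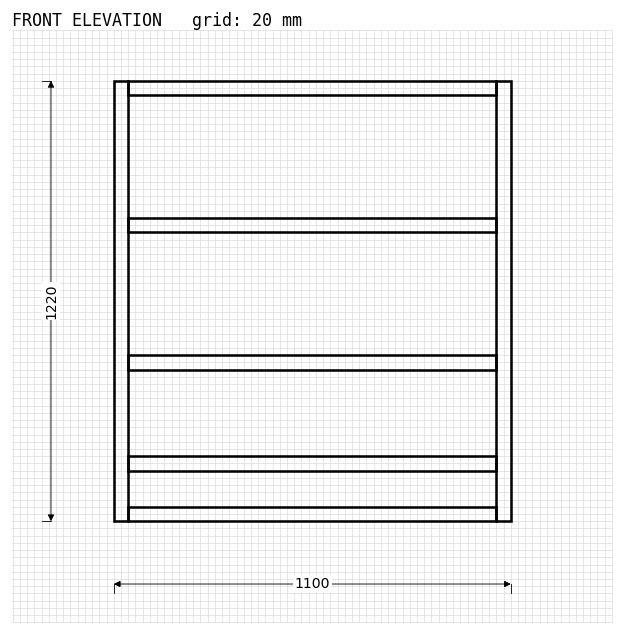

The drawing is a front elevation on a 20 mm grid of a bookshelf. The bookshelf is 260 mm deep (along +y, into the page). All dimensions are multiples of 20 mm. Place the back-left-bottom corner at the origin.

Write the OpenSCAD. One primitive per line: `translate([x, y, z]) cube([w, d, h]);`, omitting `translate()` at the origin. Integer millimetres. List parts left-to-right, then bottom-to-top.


cube([40, 260, 1220]);
translate([40, 0, 0]) cube([1020, 260, 40]);
translate([40, 0, 140]) cube([1020, 260, 40]);
translate([40, 0, 420]) cube([1020, 260, 40]);
translate([40, 0, 800]) cube([1020, 260, 40]);
translate([40, 0, 1180]) cube([1020, 260, 40]);
translate([1060, 0, 0]) cube([40, 260, 1220]);


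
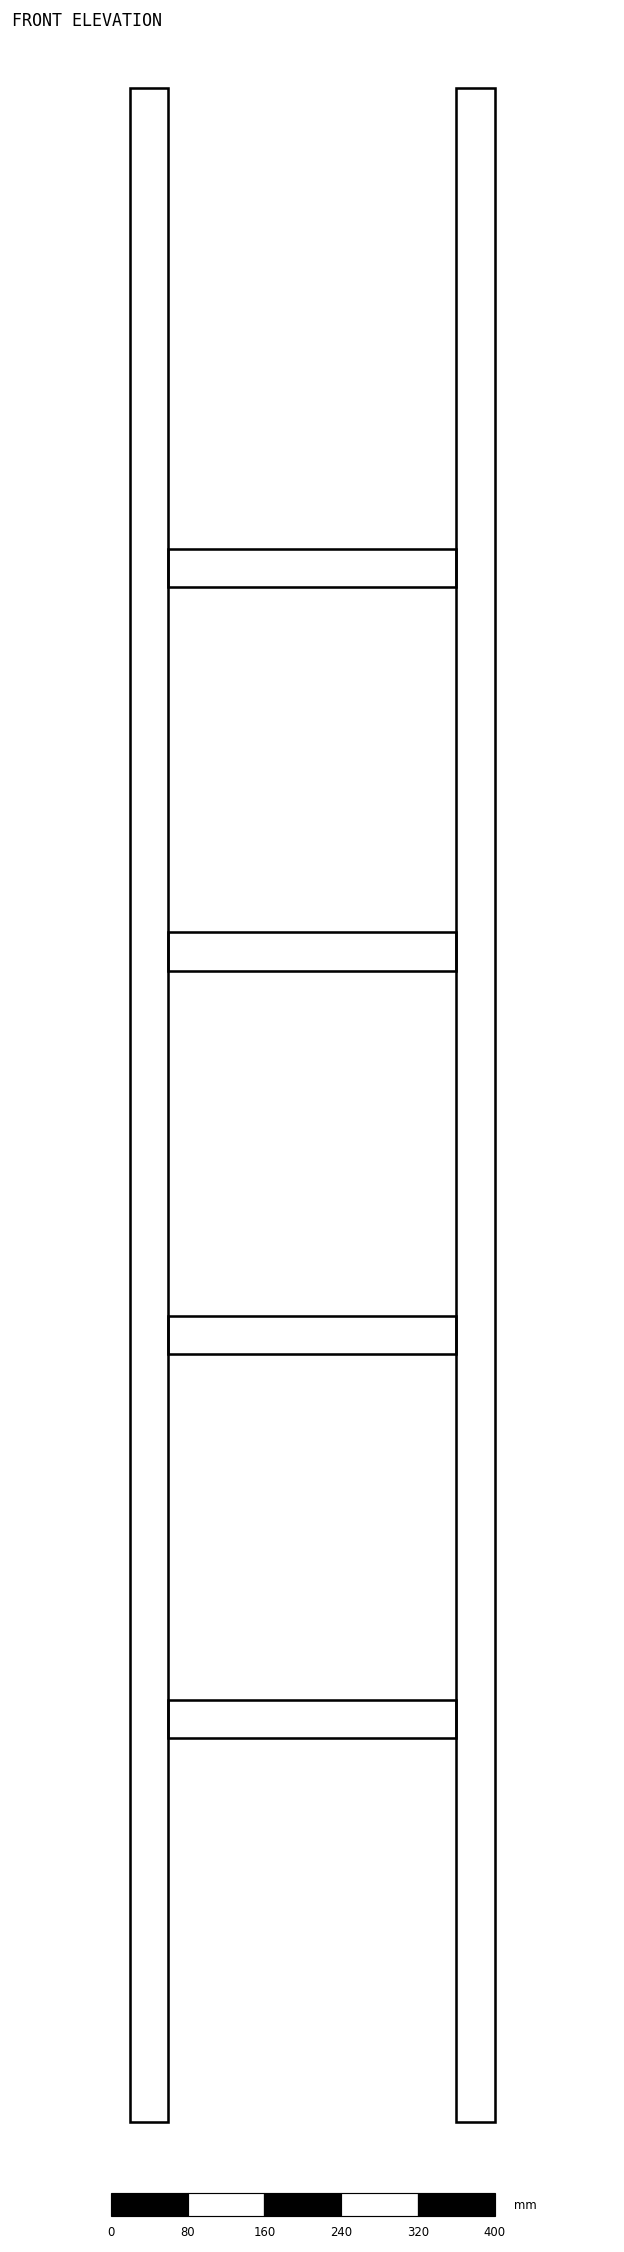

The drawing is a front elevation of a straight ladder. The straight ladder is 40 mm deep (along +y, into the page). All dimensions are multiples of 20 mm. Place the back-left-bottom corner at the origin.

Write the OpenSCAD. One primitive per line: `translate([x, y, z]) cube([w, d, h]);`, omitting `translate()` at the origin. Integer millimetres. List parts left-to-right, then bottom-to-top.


cube([40, 40, 2120]);
translate([40, 0, 400]) cube([300, 40, 40]);
translate([40, 0, 800]) cube([300, 40, 40]);
translate([40, 0, 1200]) cube([300, 40, 40]);
translate([40, 0, 1600]) cube([300, 40, 40]);
translate([340, 0, 0]) cube([40, 40, 2120]);
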